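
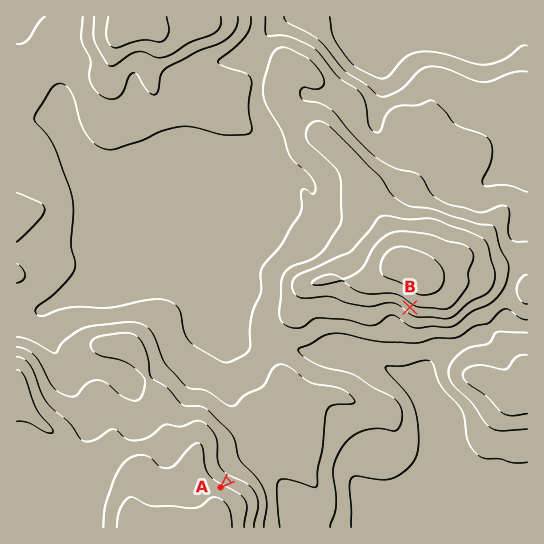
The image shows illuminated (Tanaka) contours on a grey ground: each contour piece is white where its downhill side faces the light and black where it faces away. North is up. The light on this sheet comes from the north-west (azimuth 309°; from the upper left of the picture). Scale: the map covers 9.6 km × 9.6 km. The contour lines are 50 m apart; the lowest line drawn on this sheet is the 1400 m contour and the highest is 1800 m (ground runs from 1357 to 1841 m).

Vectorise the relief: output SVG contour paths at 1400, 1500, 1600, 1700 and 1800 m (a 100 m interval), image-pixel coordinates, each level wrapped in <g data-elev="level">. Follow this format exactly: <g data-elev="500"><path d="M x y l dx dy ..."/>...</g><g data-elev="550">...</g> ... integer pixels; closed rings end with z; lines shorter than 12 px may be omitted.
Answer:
<g data-elev="1400"><path d="M527 46l-6 1-11 9-8 4-17 5-11-2-36-10-12-2-9 1-12 6-17 19-7 2-22-10-10-9-15-22-4-21"/></g><g data-elev="1500"><path d="M351 527l-2-41 3-8 5-2 26 4 11-2 16-12 5-7 3-8 0-22-4-22-8-14-19-22-2-4 2-1 16 0 22-6 6 2 10 24 21 25 3 8 2 20 8 14 10 5 14 1 15 4 13-1"/><path d="M527 192l-18-7-22 1-4-1 0-6 6-13 3-9 0-10-2-6-8-7-26-9-11-14-12-10-4 0-11 4-16 0-8 3-8 7-6 16-3 2-4-2-4-6-4-22-6-12-21-14-19-24-8-7-22-10-22-1-2-4 0-14"/></g><g data-elev="1600"><path d="M280 527l-3-34 1-11 3-3 5 0 27 8 4-1 1-16 4-21 4-36 3-5 4-3 21-2 0-4-8-8-9-4-26-4-22-16-10-3-6 5-11 18-17 8-10 10-6 1-22-15-16-2-6-4-20-22-14-32-6-6-10-3-38 3-14 3-19 13-9 12-25-13-13-3"/><path d="M527 355l-5 0-5 2-11 12-21-4-10 0-9 4-3 6 3 7 20 14 17 17 10 3 14-2"/><path d="M290 327l12 0 11-8 6-1 27 2 19 5 8 0 5-1 9-7 4-2 6 2 12 9 6 2 18-2 14 1 7-1 17-14 22-10 7-8 5-9 3-11 0-9-8-18-5-18-4-4-14-1-43-15-23-2-8-4-12-9-11-17-49-49-9-6-9 0-6 7-1 9 4 6 24 22 5 8 2 11 1 34-3 8-18 26-11 7-20 7-7 8-2 8-2 32 4 8z"/><path d="M17 283l5-2 3-6-2-6-6-6"/><path d="M527 275l-2 0-5 4-3 11 4 11 6 3"/><path d="M17 242l21-21 7-11-1-4-3-3-24-10"/><path d="M83 17l-2 21 10 23-2 14 1 7 4 7 5 5 6 4 6 1 6-1 4-3 8-18 5-4 4 2 10 16 3 3 4 0 3-3 2-14 4-7 33-18 21-8 8-4 10-11 2-12"/></g><g data-elev="1700"><path d="M254 527l4-21-2-12-9-10-18-9-8-6-3-8-2-23-4-8-7-7-7-2-17 6-16-2-16 12-12 3-10-1-10-9-6-1-17 11-11 1-4-3-9-15-24-22-5-10-8-20-4-8-6-4-6-2"/><path d="M438 309l8 0 5-2 15-18 3-7-1-11 5-10 0-6-2-5-6-5-18-4-18-7-26-3-13 2-13 11-13 22-9 8-12 5-9-4-8 0-11 4-3 4 2 2 5 0 23-4 11 8 8 3 9 2 24 0 7 2 16 11z"/><path d="M108 17l-1 21 3 7 5 3 26-8 18 2 4-1 4-4 2-6-2-14"/></g><g data-elev="1800"><path d="M232 527l-1-12-2-7-4-6-7-4-7 0-10 8-10 2-20-2-20 0-20-9-5 3-5 8-3 7-1 12"/></g>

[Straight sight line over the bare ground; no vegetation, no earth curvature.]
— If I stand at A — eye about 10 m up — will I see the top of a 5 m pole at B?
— Yes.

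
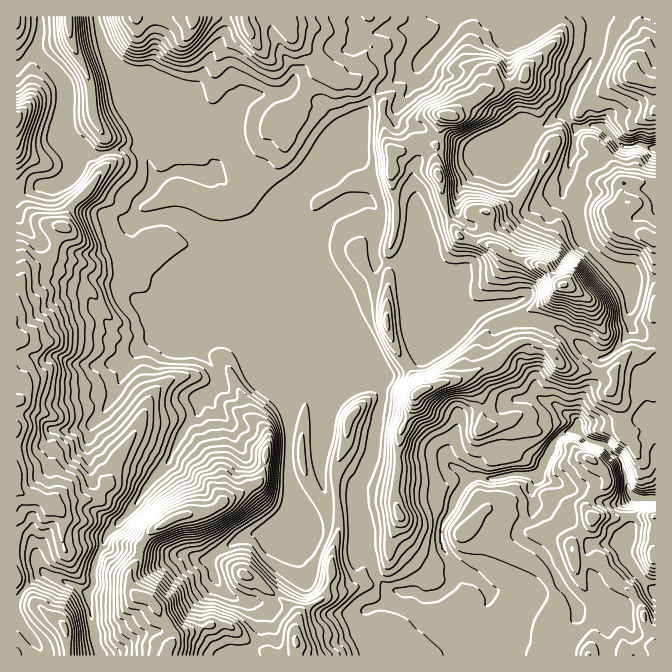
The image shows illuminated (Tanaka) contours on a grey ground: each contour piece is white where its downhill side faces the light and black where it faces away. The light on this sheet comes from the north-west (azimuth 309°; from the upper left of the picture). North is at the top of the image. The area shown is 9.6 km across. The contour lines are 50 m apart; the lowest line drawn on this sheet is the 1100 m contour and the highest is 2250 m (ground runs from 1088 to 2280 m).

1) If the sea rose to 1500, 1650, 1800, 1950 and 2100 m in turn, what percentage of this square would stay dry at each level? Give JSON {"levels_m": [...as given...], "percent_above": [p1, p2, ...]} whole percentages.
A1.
{"levels_m": [1500, 1650, 1800, 1950, 2100], "percent_above": [65, 34, 18, 9, 4]}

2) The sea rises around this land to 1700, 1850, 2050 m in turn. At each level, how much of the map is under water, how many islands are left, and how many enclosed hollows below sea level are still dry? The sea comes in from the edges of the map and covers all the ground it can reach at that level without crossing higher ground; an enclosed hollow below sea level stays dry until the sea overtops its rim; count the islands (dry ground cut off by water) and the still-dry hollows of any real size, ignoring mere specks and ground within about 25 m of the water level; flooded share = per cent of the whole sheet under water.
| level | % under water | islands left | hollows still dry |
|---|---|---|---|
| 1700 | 72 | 3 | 0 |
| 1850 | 85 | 3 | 0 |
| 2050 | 95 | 1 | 0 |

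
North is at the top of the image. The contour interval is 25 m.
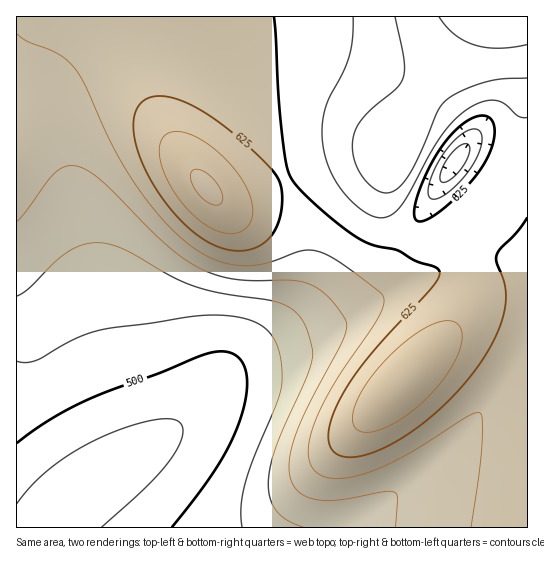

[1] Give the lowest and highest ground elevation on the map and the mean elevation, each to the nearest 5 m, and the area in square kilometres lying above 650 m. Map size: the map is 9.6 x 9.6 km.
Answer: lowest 460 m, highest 720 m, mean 590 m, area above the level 13.9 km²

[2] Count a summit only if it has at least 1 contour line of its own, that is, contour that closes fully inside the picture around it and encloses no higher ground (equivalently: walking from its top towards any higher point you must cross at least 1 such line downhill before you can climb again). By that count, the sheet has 2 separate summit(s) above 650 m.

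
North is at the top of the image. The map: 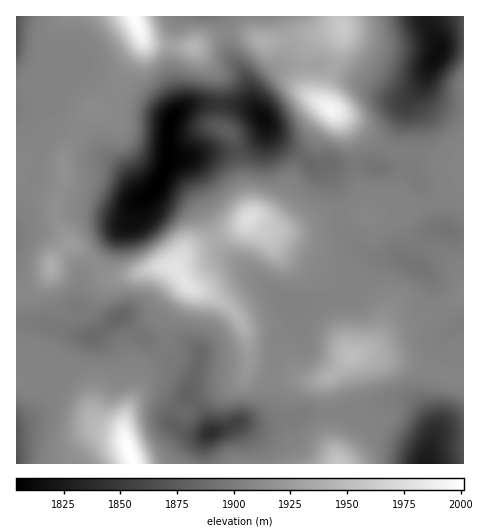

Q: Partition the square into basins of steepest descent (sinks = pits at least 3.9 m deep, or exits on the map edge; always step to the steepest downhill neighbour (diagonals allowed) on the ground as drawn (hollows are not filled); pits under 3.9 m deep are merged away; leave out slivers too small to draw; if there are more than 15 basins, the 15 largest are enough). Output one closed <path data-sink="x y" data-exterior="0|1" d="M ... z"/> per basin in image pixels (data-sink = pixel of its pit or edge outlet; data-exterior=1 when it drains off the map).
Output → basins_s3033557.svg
<path data-sink="158 183" data-exterior="0" d="M143 38l-5 12-15 20-10 26-9 9-12 4-6 7-21 37-1 30-10 20 2 14 7 15 8 13 39 31 16 0 32-9 14-1 6 4 5 10 6 7 17 5 18 11 14 13 7 13 4 22-1 20 8 5 15 5 16-3 26 3 19-6 19-19-8-22-5-37-5-9-11-8-36-21-11-13-6-10-20-16 2-7-9-28-5-38-5-11-13-11-1-5 1-39-3-8-21-25-43-4z"/><path data-sink="210 433" data-exterior="0" d="M187 284l-20 34 0 26-12 14-15 13-4 20-10 22-3 19 10 30 1 2 205 0-10-27 1-37-2-22-19 3-22-3-16 3-21-8-2-2 1-20-2-14-9-21-8-8-13-10z"/><path data-sink="120 316" data-exterior="0" d="M70 244l-17 14-3 15-10 11-12 8-12 5 0 84 10 1 22-2 19 7 19 17 11 18 25 10 2 4 0-18 13-30 3-17 24-22 3-5 0-26 17-27 2-7-8-14-6-4-14 1-32 9-16 0z"/><path data-sink="438 53" data-exterior="0" d="M463 16l-122 0 2 17-6 26-12 29 0 16 63 45 25 3 21 9 29 4z"/><path data-sink="419 269" data-exterior="0" d="M393 212l-8 0-15 5-22-4-21 1-13 4-20 10-10 3-15-3-20-10 20 18 6 10 11 13 22 11 25 18 5 9 7 46 6 13 23-10 18-18 35-10 37-20-1-25-25-23-24-9-8-9-7-16z"/><path data-sink="17 17" data-exterior="1" d="M133 16l-117 1 0 147 5 1 0 10 2 5 8 6 18 8 6 9 9-20 0-26 6-13 16-28 6-7 12-4 9-9 10-26 19-27 0-5z"/><path data-sink="264 119" data-exterior="0" d="M341 29l-69 13-9 0-10-6-11-4-15 0-14 4-18 11 21 26 3 8-1 39 1 5 13 11 2 4 8 45 9 32 15-1 11-9 9-12 11-27 15-20 19-32 1-6-14-9-9-11-3-33 4-10 6-8z"/><path data-sink="426 463" data-exterior="1" d="M368 354l-17 2-23 22 2 22-1 37 9 25 2 2 123 0 1-83-29-8-14-7-39-6z"/><path data-sink="17 462" data-exterior="1" d="M48 380l-32 2 1 82 117-1-12-31-25-10-11-18-11-11-18-11z"/><path data-sink="206 17" data-exterior="1" d="M340 16l-206 1 7 18 5 7 13 3 35 3 19-12 14-4 15 0 11 4 10 6 9 0 70-13z"/><path data-sink="463 325" data-exterior="1" d="M463 298l-36 20-35 10-18 18-16 8 10 0 14 6 30 4 30 11 21 5z"/><path data-sink="17 234" data-exterior="1" d="M20 164l-4 1 1 131 7-1 16-11 10-11 3-15 17-14-13-23-3-21-5-6-18-8-8-6z"/><path data-sink="447 230" data-exterior="0" d="M463 188l-43 19-34 4 10 2 10 19 8 9 27 12 22 22z"/>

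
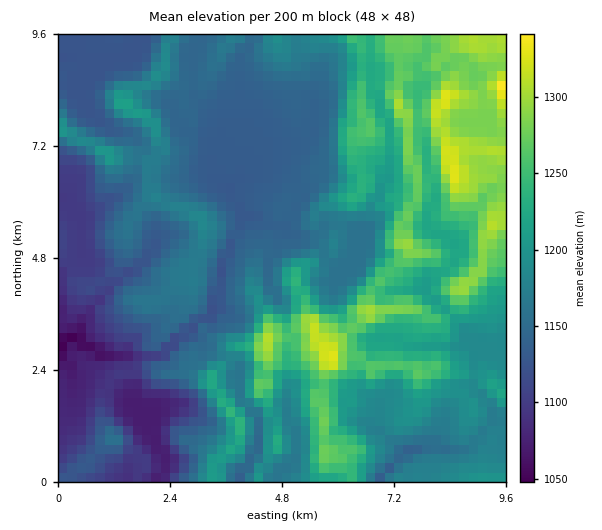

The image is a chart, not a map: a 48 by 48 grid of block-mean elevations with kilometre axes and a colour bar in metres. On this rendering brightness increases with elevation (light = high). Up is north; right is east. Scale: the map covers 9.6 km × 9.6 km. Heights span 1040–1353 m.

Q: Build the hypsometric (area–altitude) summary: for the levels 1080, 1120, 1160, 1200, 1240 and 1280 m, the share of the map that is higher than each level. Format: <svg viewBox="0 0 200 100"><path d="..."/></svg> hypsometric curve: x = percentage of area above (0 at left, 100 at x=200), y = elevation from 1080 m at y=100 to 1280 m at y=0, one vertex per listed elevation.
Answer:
<svg viewBox="0 0 200 100"><path d="M194 100l-19-20-62-20-44-20-28-20-24-20"/></svg>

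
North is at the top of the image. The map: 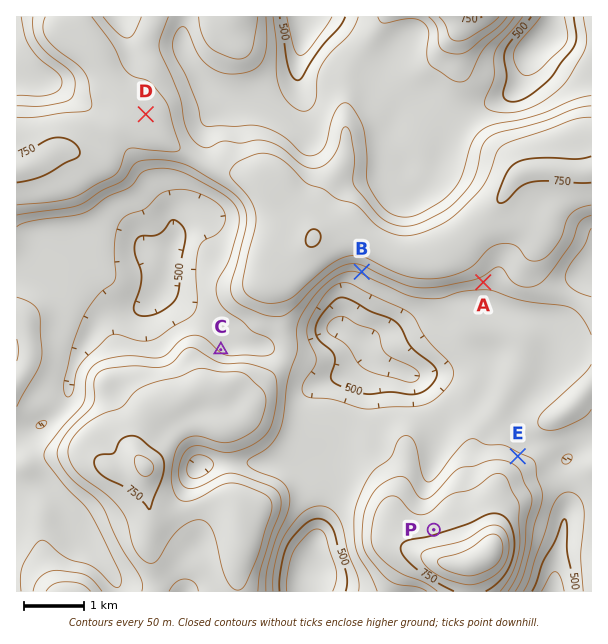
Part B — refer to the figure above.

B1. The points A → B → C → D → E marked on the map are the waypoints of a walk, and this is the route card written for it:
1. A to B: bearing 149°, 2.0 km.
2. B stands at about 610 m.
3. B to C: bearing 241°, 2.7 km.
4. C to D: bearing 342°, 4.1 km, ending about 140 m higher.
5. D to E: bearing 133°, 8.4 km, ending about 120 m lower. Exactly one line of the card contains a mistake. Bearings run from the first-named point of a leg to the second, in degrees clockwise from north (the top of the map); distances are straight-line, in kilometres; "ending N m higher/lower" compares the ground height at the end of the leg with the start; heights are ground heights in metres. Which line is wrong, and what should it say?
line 1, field bearing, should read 275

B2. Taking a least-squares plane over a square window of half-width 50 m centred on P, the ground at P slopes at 6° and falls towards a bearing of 337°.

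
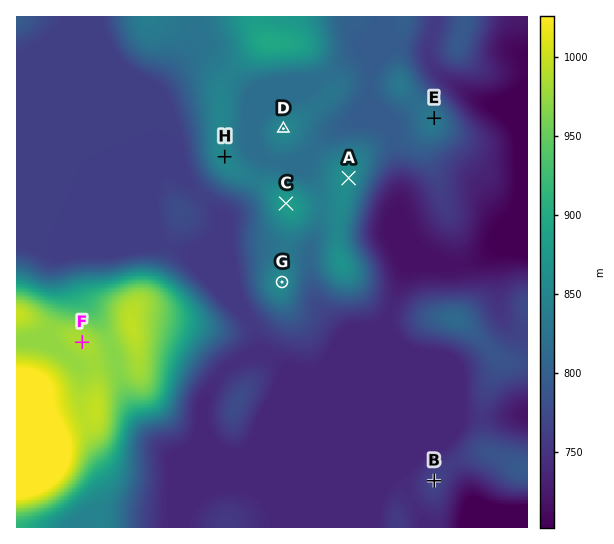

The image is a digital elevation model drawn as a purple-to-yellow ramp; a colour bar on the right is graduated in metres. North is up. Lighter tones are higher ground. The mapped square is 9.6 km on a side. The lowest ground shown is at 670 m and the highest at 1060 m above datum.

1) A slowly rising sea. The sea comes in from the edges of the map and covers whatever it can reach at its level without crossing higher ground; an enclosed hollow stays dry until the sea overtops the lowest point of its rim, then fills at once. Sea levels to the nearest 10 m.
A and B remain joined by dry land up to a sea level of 740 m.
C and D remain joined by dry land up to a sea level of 820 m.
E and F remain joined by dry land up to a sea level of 760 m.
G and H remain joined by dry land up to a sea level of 830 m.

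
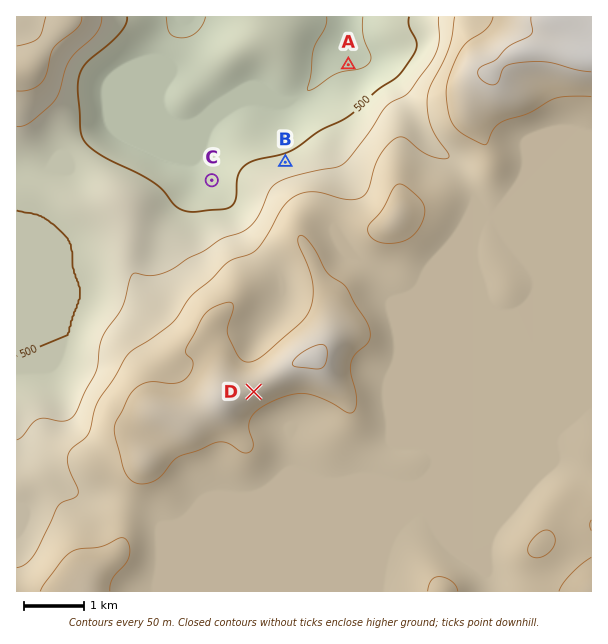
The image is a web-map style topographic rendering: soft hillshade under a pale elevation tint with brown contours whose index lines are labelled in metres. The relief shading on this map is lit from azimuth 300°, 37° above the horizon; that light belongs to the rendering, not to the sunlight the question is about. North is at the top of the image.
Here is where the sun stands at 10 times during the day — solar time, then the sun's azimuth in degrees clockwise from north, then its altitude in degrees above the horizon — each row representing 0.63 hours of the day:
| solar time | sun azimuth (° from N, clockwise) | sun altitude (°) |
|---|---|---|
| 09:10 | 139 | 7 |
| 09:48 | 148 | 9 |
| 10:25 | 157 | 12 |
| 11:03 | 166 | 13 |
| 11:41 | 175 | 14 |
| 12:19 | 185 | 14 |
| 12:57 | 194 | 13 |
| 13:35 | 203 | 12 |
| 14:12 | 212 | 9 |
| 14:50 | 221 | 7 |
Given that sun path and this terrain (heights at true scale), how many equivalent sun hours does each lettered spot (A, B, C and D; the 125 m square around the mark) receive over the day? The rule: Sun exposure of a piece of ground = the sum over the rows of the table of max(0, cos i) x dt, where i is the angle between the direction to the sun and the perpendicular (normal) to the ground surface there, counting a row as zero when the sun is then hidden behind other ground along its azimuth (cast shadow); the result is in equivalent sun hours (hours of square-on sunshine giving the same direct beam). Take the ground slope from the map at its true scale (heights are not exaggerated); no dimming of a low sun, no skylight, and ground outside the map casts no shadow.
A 1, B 0.6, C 1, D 1.4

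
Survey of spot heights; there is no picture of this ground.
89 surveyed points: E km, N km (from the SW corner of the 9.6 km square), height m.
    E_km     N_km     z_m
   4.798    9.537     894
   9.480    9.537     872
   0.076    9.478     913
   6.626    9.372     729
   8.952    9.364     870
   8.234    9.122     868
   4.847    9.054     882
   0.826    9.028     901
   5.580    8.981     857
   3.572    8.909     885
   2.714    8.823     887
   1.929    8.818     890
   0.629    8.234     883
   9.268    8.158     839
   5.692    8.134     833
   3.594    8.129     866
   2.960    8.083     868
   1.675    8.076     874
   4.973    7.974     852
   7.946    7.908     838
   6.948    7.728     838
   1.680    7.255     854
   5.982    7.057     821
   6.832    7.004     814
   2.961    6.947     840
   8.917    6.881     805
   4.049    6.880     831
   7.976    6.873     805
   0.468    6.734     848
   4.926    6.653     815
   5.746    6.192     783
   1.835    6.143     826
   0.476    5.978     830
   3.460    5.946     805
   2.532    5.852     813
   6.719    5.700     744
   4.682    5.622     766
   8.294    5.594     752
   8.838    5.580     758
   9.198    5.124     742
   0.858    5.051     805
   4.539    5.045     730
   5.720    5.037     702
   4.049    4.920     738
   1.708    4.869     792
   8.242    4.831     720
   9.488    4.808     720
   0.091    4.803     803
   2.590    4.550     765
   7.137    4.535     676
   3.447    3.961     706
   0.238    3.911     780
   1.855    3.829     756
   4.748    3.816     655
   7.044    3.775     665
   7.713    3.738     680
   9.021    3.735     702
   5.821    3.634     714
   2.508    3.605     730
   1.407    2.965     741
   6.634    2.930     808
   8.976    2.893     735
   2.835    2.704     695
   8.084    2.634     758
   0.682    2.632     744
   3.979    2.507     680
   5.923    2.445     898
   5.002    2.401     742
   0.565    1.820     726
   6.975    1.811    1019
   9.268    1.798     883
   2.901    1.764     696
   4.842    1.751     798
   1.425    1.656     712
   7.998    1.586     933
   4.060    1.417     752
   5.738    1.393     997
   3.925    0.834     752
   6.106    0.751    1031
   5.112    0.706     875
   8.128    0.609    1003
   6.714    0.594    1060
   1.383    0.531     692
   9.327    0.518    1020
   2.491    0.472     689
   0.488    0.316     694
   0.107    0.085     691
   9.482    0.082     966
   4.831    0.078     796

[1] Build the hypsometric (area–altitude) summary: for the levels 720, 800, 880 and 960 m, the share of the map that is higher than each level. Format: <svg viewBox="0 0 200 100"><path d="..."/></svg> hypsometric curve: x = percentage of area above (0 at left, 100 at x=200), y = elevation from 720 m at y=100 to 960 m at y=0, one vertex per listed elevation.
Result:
<svg viewBox="0 0 200 100"><path d="M152 100l-52-33-67-34-19-33"/></svg>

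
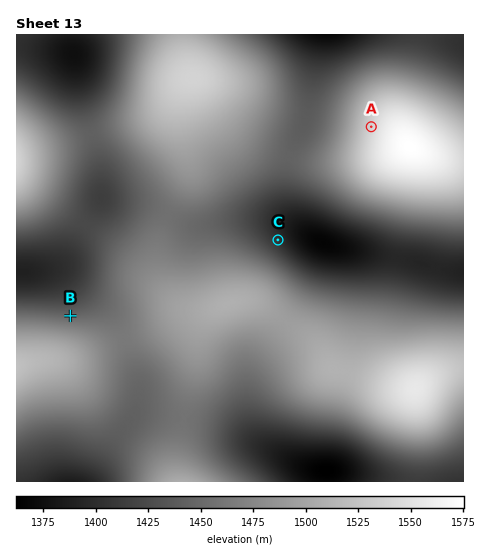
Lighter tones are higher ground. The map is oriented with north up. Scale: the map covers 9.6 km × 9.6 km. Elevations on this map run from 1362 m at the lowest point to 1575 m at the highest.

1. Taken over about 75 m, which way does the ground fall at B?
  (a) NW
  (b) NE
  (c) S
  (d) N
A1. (d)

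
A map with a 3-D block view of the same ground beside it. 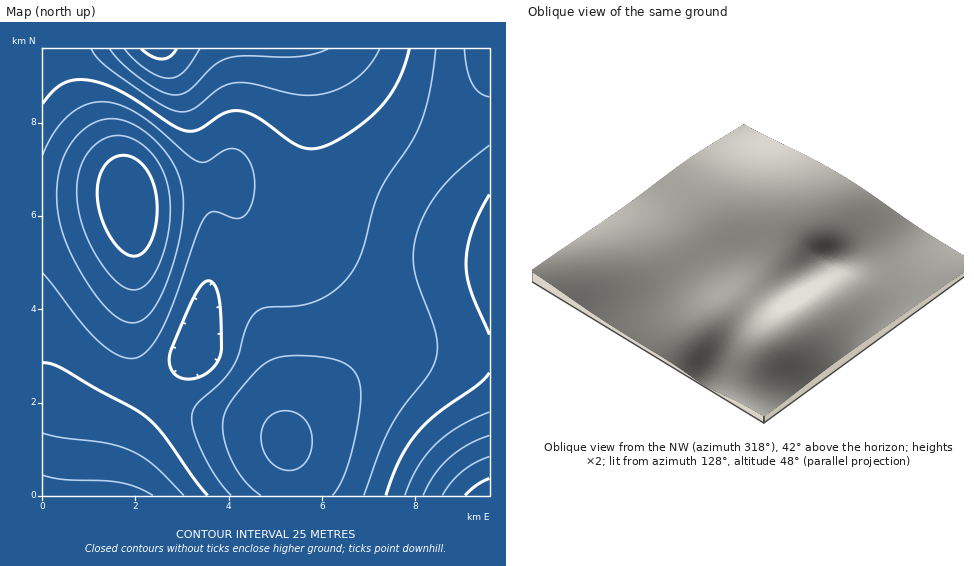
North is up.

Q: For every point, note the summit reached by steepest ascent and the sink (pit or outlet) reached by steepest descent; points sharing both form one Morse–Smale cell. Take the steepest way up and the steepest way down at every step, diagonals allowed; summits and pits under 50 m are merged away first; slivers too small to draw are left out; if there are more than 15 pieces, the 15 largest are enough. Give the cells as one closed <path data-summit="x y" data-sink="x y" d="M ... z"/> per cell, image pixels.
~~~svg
<path data-summit="285 442" data-sink="489 495" d="M489 80l-29 44-47 60-14 26-11 37-10 71-12 29-12 18-53 53-14 19-1 7 8 29 2 23 194-1z"/><path data-summit="130 200" data-sink="43 495" d="M230 180l-16 4-62 10-21 6-18-2-71 8 1 290 71-1 7-40 12-27 25-34 39-43 10-56 4-12 12-9 29-7z"/><path data-summit="130 200" data-sink="158 49" d="M305 48l-262 0-1 157 13 1 58-8 18 2 21-6 62-10 16-4 22 86 12-2 21-10 9-8 5-11 9-59 2-31 0-65z"/><path data-summit="285 442" data-sink="158 49" d="M489 48l-183 1 4 31 0 65-3 41-7 45-6 15-9 8-14 8-18 5 6 27 22 74 5 72 15-22 53-53 12-18 12-29 10-71 11-37 14-26 47-60 28-40 2-5z"/><path data-summit="285 442" data-sink="43 495" d="M253 266l-30 8-12 9-4 12-10 56-39 43-25 34-12 27-6 41 180-1-1-22-9-38 0-39-4-28z"/>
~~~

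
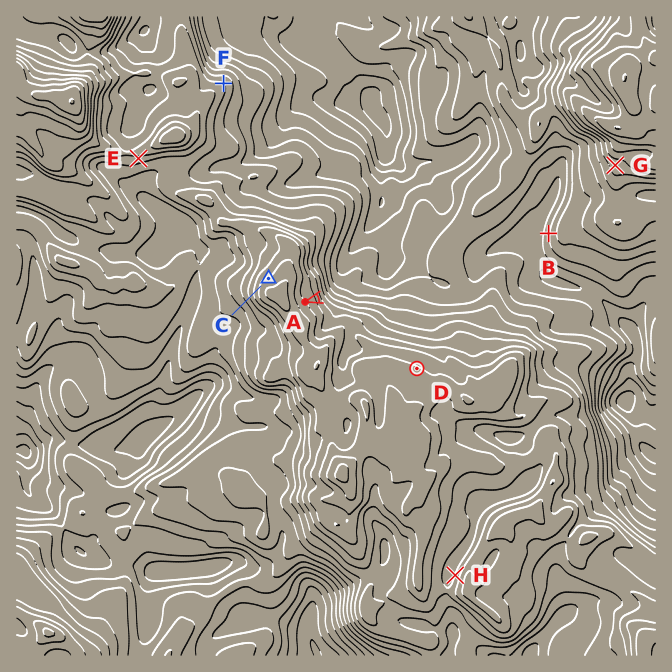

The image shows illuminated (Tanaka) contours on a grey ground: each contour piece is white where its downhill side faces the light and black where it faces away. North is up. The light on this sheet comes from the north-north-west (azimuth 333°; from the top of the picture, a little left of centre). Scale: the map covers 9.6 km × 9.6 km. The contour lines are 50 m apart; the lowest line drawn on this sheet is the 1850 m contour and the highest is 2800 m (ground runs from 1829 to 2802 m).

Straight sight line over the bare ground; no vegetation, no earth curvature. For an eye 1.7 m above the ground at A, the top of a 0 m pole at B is in view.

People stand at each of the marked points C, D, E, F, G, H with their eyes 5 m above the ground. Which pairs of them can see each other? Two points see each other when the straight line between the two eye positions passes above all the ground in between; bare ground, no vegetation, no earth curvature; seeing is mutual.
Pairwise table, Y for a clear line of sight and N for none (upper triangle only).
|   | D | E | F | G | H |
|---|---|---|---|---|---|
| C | N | Y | Y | N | N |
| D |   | N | Y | Y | N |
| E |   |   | N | Y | N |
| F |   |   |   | Y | N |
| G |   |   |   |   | N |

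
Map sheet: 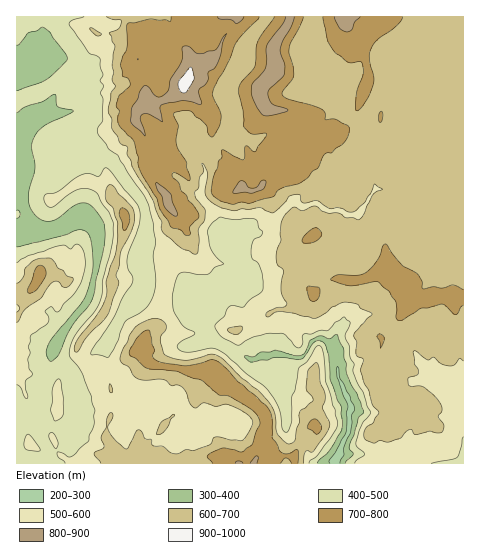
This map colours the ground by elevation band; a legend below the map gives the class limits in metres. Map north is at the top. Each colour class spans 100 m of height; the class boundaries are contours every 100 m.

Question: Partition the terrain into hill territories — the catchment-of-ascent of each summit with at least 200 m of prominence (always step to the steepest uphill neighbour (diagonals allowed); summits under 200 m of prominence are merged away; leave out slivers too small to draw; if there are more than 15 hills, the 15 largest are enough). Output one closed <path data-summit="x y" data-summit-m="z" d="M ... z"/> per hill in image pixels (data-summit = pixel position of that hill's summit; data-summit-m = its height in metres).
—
<path data-summit="185 82" data-summit-m="934" d="M463 16l-446 0-1 220 4 0 11-4 25-2 22-13-1-6-19-25-1-6 26-36 7 4 9 8 13 5 31 43 3 9 0 16-4 16 2 42 35 7 18-3 17 7 0 8-11 13 0 6 13 17 22 14 12 3 22-5 28 4 6-5 5-11 8-4 7 2 8 9 4 28 13 28-3 28-12 27 0 4 127 0z"/><path data-summit="253 463" data-summit-m="806" d="M147 287l-5 0-12 19-10 12-13 28-13 6-14 15-10 7 2 3 1 16 6 23 0 11-8 15-4 14-7 8 276-1 7-21 5-9 3-28-13-28-2-26-10-11-7-2-7 4-6 11-6 5-28-4-22 5-12-3-22-14-13-17 0-6 11-13 0-8-17-7-18 3z"/><path data-summit="125 217" data-summit-m="747" d="M83 144l-26 36 1 6 19 25 1 6 10 2 6 6 5 13-3 31-6 29-26 32-11 20 0 3 13 11 4 9 10-6 14-15 13-6 11-25 20-27 6-13-2-36 4-16 0-16-3-9-31-43-13-5z"/><path data-summit="40 274" data-summit-m="742" d="M85 218l-11 1-18 11-25 2-15 5 1 176 21 0 1-2 4-22 13-45 8-14 26-32 6-29 3-31-4-11z"/>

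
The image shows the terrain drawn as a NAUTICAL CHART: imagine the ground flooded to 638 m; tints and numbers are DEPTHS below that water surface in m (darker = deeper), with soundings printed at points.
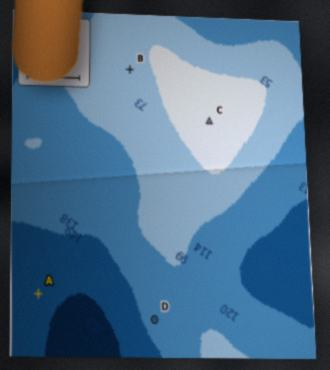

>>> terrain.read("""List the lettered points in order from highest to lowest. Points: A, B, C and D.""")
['C', 'B', 'D', 'A']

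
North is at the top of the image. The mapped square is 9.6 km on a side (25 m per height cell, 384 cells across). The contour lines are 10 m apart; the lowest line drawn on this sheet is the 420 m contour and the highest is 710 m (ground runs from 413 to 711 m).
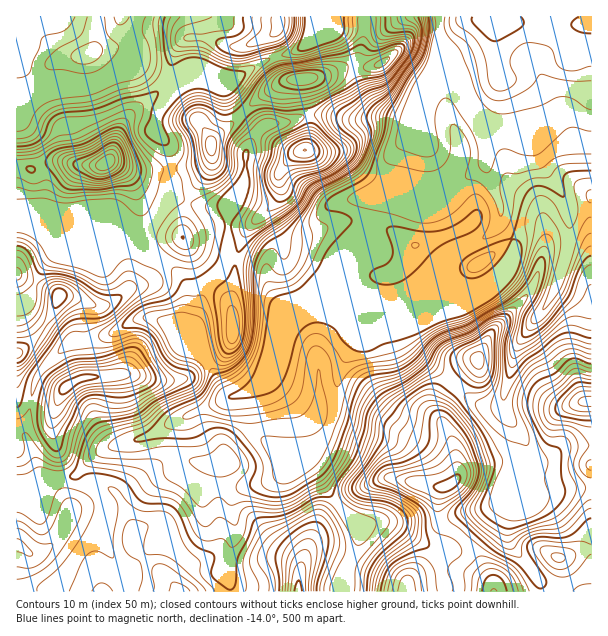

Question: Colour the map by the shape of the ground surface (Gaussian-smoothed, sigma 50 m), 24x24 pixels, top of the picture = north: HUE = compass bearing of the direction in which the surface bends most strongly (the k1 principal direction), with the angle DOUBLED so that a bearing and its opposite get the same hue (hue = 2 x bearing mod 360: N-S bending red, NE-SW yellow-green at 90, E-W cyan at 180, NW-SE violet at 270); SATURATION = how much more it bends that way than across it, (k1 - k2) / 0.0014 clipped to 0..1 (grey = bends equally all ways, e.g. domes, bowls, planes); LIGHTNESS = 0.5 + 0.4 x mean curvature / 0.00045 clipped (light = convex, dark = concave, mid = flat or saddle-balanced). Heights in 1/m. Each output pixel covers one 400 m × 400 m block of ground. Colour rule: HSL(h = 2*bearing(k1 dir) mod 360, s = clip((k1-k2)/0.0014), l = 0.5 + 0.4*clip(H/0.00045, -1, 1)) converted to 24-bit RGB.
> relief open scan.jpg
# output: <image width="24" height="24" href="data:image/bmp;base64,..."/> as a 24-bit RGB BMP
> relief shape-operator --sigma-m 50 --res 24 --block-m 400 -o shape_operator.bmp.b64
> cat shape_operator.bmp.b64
<image width="24" height="24" href="data:image/bmp;base64,Qk32BgAAAAAAADYAAAAoAAAAGAAAABgAAAABABgAAAAAAMAGAAATCwAAEwsAAAAAAAAAAAAAiYNZWnlicX6AkZeEalx3j41xh7aPomRrXElxhF1mRk5f5uyukkxNN0pgPV2Ev8Kw0b+yXE55XG+BnsGdq7G/YCxqkolLX4dilaK2k3asV3pziXxymmF4W6N2k3xhdnqfZ1qZZmSjfIGopsSQyZOeRmqGNHJ7dKV6wn5/iVFwZYVndsR9gTlxpUjAydfie2SudH2isWONZ5eZYm95g6uGi3Gbja2KVFpzknp0RV92gLCok4muyKmmblycQ11iR2A8ekM9vLKCjcmqY4iTOEhvf72bjFRzrXWEf2NZYoiGuJigZ2CBb6ZybIaTq5uXYkx0gpRyY7ikXZSLVlx/1bKueBhThWE3OTclSmcvydZmYYMjKUcrbmdbTGFBaG9Rpqh4bn9hYoRIeotQh5CyjY2qcn1ke2hWe15lkItjaYRKSWI/MVQ0fmtBmmfN7db1zc301+X0oZ7R79zkOHaYU2lybml/iG2HoZFOg2OgxKN9PK1oPWhBhWljn3mZhXifgIKopJevm6u2bVaIen97PmJYS2tTZIFVubFtf2NTiWJm1tuwekurZlqWalt/VX11psGXbT1+09qjk2tlXEQ9SFYnO20tX39ge2uDn7ukmVmLk2GVeXOXYIh8QVxtiXdqraZzgmZtj55tu9msaUKCcFuBgj1lk5FUd5FGMFyO6c++gHxOiUuGsZOWb5dWLEIgMm4hS25AiF1linOWlnGRpoyGLUBggaSetZiyjoCnuNvAqFhQZjc5VDNqgo2ry6jWsJ/OHJB2yp/d8q3tZHrQi6rEpKnVnZfgst7gH0IxPHU6W3BmgWtzrauEOFBydq2QZamrvI69wHVidic/tdBzEz9el7CfYn+Upc65jNZpCTYei79jkmnG3rrdk76pRVqIxzWB6mKfKbJQPmFrZmZ+uLudTXmEVpRaUmZGPVZe1nGUsJbH7u/cBh80q4ycZm+Se7Np4ZfEOKp1OFMnN2AeV5k8x5WSWi9XWUNsz6Cb8fXWHDJVXYCGrbCQgG+AZm9daXxdKGJRbc60rqHf/c7ZG11zIFhdu6CPiX1cP1Rj76iuRFyH1ZnLLYEgPTgUYmk/Q1Fph75+8urNGBpIYnxrh4xmgmluf319fn98cXxqL1whESkKbdgg/8ziCCslm6tCoHVrMYeC2vDrsr3lYUuu4KLTlYnMeYuxWoCRcLKD482YPx9VYolXY3xtfnZ4hnN1kY9wZn5pf39/gHNoGUcYYoQc+9DVCCUryJ6JlMqzMXImbT0qZUtIjp5sjGpzh0RbgKFoS39w2rd4LClktq2jW3yDbn2Df4mOjXqTqHp7YXtve2K30o7IFz8+8NGrGDVvtcd+ul1fd1dyf39/f39/eoJwe1yBtJO/oMO/TVN74ZJ9GUEue6Jrh3CVZHt6c3pxb3iCkpyxm3ivS4xSUZlBoUm6W8FHuletR7JbfXNjf3x3fX51f399gGlsX4twZahoonBqaFWFsm7O9L3cKY0dKGpZjH+je4adfZ+efntje2ljpICefa2nR0Rwm6mInYtpkppTg3dbhUhajGY2VFscS344YZpxWm55sl5JPXEwMk1e13Nj8t7ZDSgLGjQQVWxDeHhffnlzc31waIVwpml6WGyKk6yQjVOHhKmBmZfMaz+wyLvr6djzkeXiVXS0WE2RwGWX1OnGCRxC3q654Fd44arUYdHVF5BcWHyTf4mZi3SZlqVxTlN2eJl6bYVnfW2dhKCXckWEXs6xRaii05a457u9TjJkSytJuq9f8ebFDhglQ6il5Nrx3ODv1MXu2JvkG0NJeXNrZ2Fst7qWUVJ8io1ybHVqeYVofH5mQVtXq7yFWpaqPYdE42lUPjpiWjO82fHgxGzV2l/MDygLITYIz7QZRTkju4Q7MC53YGx4cXiMmax0fWBygIJvd4B1dYN1gH13b4qHToFDbHVEXn5OqYSIwnO4JXBZtc9yVxxV52jN2Z3gq3qCsqlQeoJHempAXqciJVRXb5F1h19zmGF0gpR1bIJzeHpwf39vi2eBj3Jxg3ZfV3xPXHJLclBLp4dneXlWbEw1Bi0KcNPn2dP45dT3u5Xg0Yvq+OfTBS4mXXp6bVx4kaCJjqOYgGyRknGKeZCMZnl9foKem4+0no6ybmyOQUBl1Y6ITjGdmKfe1rjvMpgACjMARlkTx0ehXtGz/8z48cz/CB4vdldsj5p2ioVvcGdwdot7jn6Id4uNbn1xemlrqKt4ZV17VU2PmL2UjXiuWoZeg1Vb0qS8s9nnMkRoKlFL3tiMGEge/8eeBAAzpZWxkKqoiYieeYGcfoKViYST"/>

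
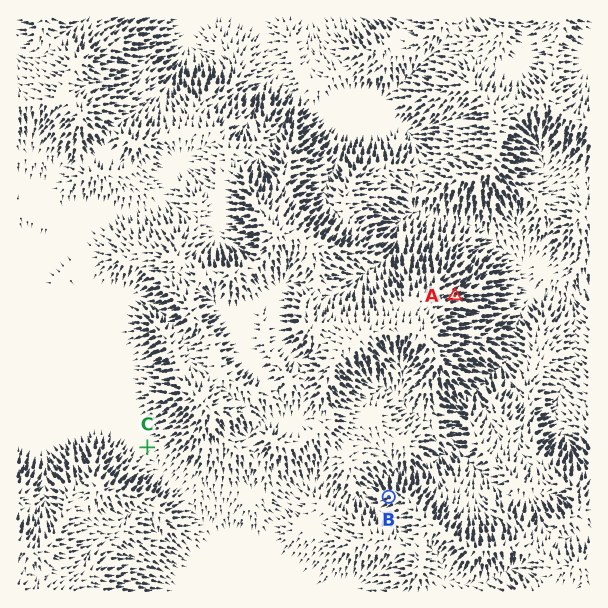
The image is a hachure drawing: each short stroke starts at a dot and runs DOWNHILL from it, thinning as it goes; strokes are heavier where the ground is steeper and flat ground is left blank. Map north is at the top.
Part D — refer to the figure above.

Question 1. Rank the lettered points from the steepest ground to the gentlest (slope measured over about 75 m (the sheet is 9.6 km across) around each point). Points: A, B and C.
A B C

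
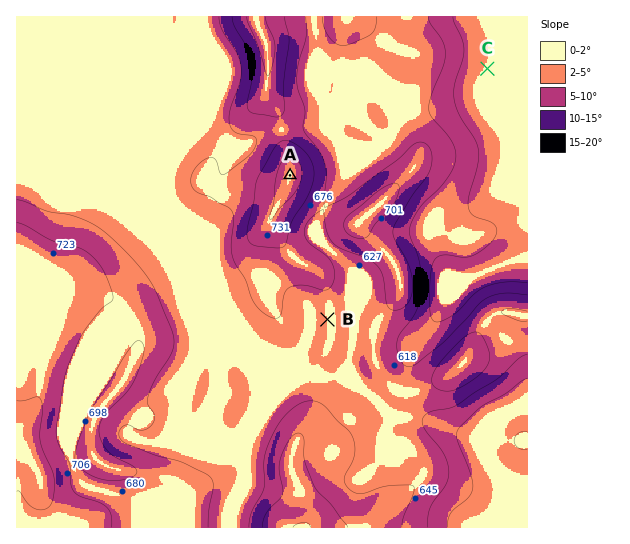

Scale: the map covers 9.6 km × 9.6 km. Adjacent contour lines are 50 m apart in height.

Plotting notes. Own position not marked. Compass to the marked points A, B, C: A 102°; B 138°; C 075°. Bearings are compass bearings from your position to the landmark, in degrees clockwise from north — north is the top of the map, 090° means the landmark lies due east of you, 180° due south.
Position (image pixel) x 177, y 152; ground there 630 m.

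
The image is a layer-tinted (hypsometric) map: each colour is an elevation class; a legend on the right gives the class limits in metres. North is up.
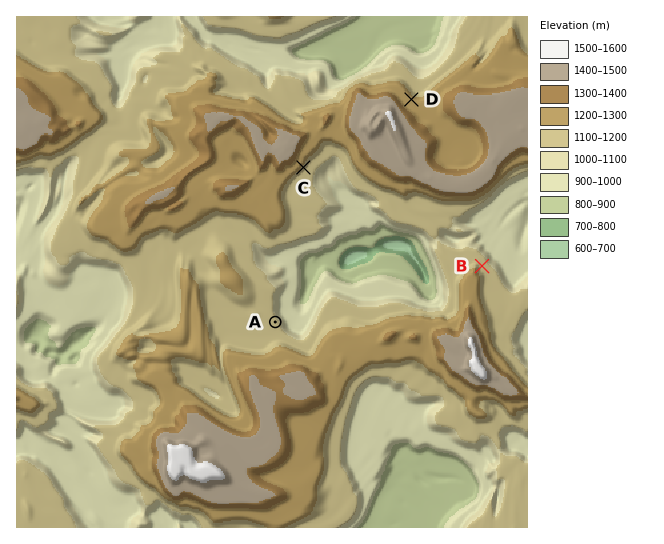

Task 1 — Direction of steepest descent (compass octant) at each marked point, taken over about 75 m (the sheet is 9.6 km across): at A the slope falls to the NE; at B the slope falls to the NE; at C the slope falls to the SE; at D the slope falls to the NE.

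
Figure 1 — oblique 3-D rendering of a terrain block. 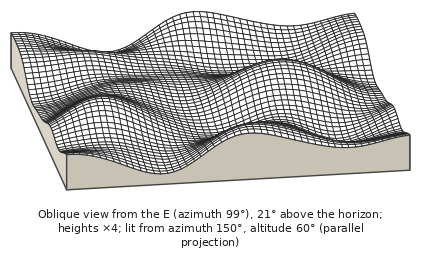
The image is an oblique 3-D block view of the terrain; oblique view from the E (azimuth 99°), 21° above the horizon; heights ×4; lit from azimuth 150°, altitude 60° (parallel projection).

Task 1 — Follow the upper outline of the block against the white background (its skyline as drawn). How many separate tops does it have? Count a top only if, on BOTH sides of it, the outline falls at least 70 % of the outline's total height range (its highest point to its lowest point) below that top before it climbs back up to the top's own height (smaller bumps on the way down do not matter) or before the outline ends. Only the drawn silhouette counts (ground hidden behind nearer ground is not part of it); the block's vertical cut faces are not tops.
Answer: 0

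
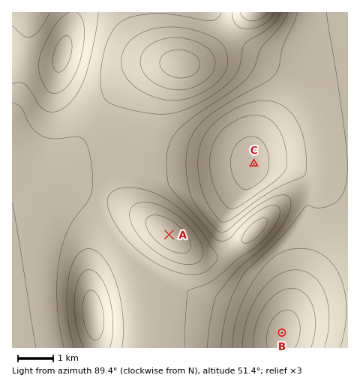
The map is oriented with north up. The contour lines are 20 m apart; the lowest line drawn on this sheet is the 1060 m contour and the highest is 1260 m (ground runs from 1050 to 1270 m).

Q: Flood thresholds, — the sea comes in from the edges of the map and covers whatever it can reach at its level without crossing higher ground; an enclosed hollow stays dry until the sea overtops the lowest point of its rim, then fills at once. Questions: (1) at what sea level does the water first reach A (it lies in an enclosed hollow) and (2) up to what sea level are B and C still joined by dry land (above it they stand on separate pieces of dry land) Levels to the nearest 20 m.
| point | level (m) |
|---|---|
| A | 1120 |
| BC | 1180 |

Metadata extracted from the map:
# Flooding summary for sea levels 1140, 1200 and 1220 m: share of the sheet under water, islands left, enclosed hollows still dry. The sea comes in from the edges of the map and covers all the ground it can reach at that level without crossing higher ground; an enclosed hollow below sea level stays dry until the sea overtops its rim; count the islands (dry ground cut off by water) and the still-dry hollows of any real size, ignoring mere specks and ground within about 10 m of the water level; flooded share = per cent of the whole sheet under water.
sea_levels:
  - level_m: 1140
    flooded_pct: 51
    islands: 0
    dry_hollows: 0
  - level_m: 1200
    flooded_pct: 87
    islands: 1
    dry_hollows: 0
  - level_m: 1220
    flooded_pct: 94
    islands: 0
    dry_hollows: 0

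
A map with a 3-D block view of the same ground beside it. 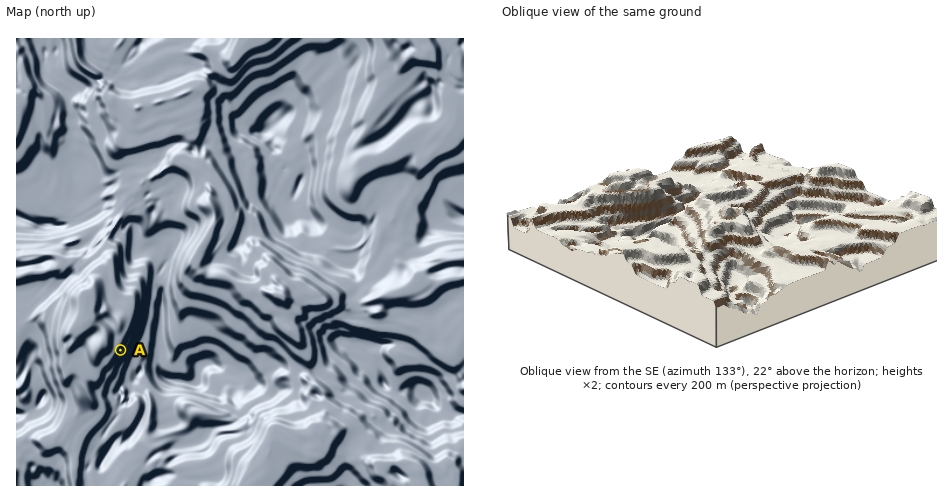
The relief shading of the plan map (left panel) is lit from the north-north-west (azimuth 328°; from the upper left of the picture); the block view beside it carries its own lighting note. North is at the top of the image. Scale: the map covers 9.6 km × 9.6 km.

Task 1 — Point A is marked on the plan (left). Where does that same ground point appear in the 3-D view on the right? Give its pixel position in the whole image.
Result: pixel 626 200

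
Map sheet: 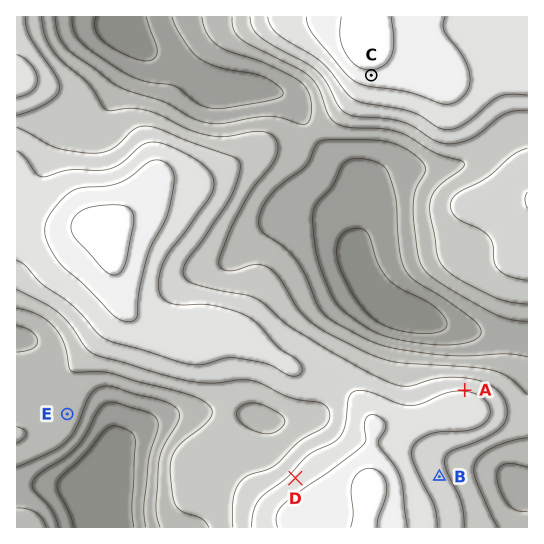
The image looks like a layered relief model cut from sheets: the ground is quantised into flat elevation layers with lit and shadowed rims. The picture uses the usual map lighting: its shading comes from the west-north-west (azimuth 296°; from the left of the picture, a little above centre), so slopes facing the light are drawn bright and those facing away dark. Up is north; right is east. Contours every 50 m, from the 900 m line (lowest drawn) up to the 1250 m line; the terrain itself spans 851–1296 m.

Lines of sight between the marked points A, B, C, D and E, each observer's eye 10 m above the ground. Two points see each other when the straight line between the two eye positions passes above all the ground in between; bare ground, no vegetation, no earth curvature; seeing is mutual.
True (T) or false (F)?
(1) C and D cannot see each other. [F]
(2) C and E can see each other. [F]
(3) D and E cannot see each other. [F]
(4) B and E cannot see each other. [T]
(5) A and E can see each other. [F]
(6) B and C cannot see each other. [T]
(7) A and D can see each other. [F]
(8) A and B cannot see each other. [T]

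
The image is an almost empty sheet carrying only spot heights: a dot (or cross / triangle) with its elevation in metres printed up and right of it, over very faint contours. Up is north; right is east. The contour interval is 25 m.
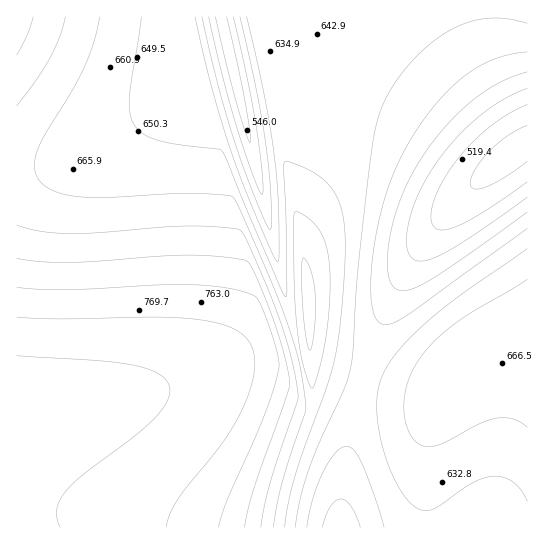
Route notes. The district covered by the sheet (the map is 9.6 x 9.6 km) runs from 490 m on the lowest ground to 810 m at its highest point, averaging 670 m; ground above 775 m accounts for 15.1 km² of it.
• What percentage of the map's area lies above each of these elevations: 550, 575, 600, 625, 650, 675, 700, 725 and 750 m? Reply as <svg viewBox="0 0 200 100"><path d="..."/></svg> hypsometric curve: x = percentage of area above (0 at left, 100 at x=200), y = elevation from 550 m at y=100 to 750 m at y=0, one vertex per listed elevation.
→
<svg viewBox="0 0 200 100"><path d="M190 100l-7-12-12-13-23-13-40-12-31-12-15-13-10-13-8-12"/></svg>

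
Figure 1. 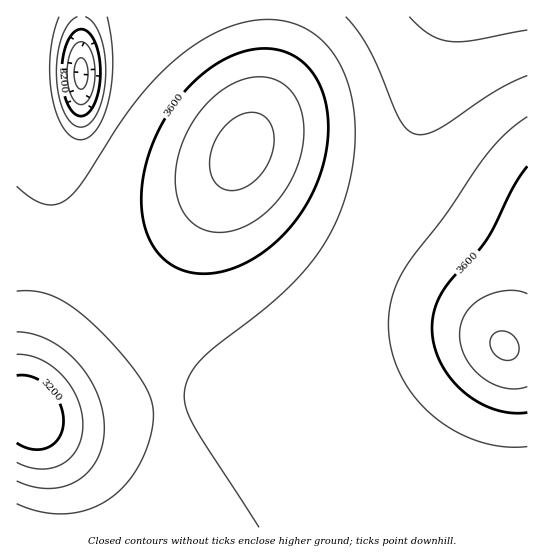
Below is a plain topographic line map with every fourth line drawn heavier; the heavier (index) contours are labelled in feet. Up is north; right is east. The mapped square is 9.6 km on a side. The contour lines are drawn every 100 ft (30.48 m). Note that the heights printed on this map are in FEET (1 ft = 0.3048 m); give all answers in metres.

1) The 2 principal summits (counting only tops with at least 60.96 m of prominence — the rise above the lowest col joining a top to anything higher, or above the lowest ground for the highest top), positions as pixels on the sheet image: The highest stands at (242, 151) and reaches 1171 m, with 268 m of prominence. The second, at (505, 346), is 1163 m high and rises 106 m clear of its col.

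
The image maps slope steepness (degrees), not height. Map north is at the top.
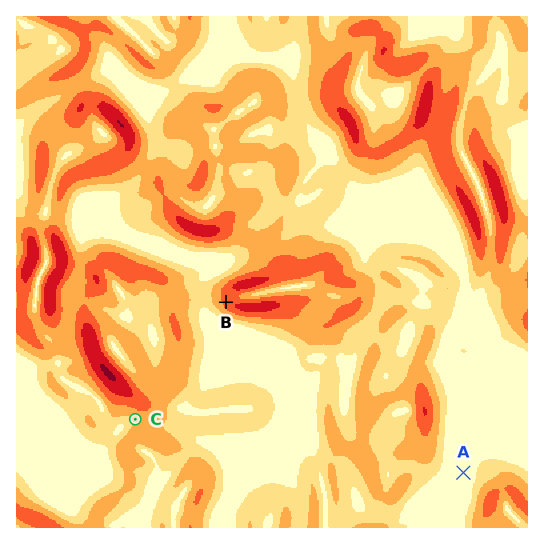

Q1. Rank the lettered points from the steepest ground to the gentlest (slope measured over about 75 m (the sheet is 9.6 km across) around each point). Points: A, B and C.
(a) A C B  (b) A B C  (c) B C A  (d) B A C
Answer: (c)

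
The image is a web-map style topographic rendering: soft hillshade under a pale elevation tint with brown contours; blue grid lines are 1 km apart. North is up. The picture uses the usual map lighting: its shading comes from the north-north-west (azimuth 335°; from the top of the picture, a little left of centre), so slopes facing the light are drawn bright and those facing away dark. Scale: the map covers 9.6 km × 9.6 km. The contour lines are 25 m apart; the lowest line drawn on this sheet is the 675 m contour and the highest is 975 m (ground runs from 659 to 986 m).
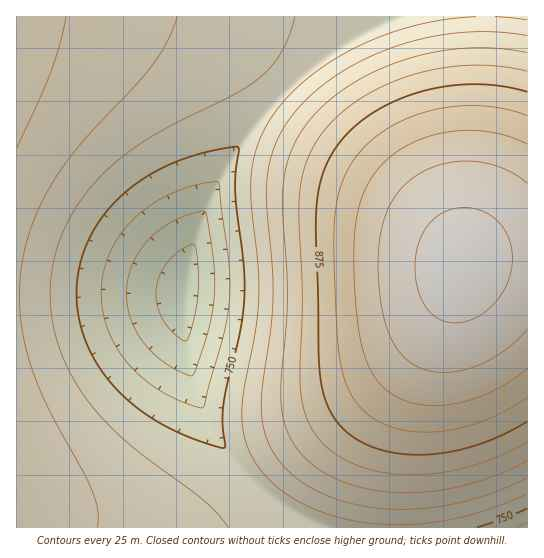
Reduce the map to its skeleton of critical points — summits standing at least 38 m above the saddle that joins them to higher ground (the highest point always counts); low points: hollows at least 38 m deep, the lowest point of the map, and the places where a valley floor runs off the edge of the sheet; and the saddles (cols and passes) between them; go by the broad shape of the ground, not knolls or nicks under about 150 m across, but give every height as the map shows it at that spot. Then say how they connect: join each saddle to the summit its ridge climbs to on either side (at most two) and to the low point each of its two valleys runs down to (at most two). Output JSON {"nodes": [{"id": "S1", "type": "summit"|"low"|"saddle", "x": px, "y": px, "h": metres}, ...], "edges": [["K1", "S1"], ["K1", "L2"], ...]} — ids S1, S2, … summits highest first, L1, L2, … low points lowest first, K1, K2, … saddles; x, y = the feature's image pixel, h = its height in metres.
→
{"nodes": [
{"id": "S1", "type": "summit", "x": 462, "y": 265, "h": 986},
{"id": "S2", "type": "summit", "x": 17, "y": 22, "h": 836},
{"id": "L1", "type": "low", "x": 185, "y": 293, "h": 659},
{"id": "L2", "type": "low", "x": 527, "y": 527, "h": 717},
{"id": "K1", "type": "saddle", "x": 397, "y": 527, "h": 771},
{"id": "K2", "type": "saddle", "x": 294, "y": 81, "h": 769},
{"id": "K3", "type": "saddle", "x": 270, "y": 495, "h": 762}],
"edges": [["K1", "S1"], ["K1", "L1"], ["K1", "L2"], ["K2", "S1"], ["K2", "S2"], ["K2", "L1"], ["K3", "S1"], ["K3", "S2"], ["K3", "L1"]]}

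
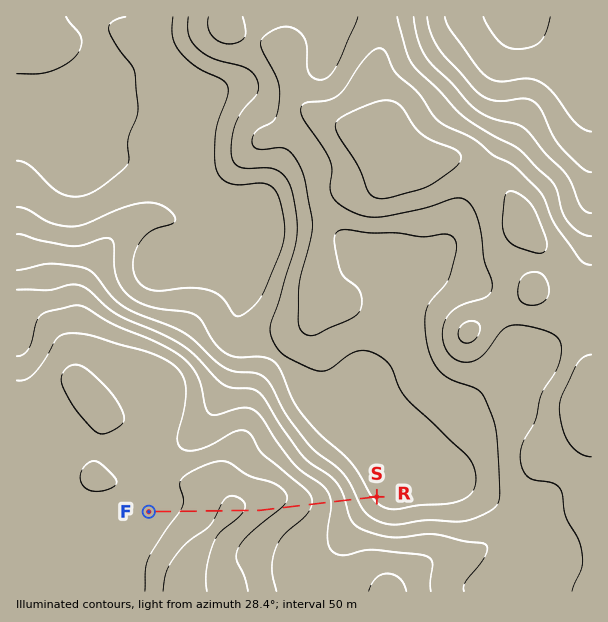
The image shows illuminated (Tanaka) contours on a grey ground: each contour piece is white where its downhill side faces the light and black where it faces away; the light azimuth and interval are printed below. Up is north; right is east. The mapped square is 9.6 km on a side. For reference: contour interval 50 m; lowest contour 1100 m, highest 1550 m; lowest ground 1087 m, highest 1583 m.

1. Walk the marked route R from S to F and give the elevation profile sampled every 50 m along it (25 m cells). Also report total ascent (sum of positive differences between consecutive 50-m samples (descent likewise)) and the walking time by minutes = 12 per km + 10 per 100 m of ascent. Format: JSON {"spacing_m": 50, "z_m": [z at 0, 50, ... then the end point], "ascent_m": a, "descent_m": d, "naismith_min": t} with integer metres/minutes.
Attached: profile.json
{"spacing_m": 50, "z_m": [1246, 1247, 1254, 1262, 1272, 1282, 1294, 1306, 1318, 1330, 1343, 1354, 1366, 1377, 1387, 1397, 1406, 1415, 1423, 1431, 1438, 1445, 1452, 1458, 1463, 1469, 1474, 1478, 1483, 1487, 1492, 1496, 1500, 1504, 1508, 1512, 1516, 1519, 1523, 1527, 1531, 1536, 1540, 1544, 1548, 1552, 1555, 1557, 1558, 1559, 1558, 1556, 1554, 1550, 1546, 1542, 1537, 1533, 1529, 1524, 1520, 1516, 1513, 1509, 1506, 1503, 1500, 1497, 1494, 1491, 1489, 1487, 1485, 1484, 1483, 1482, 1481, 1481], "ascent_m": 312, "descent_m": 78, "naismith_min": 77}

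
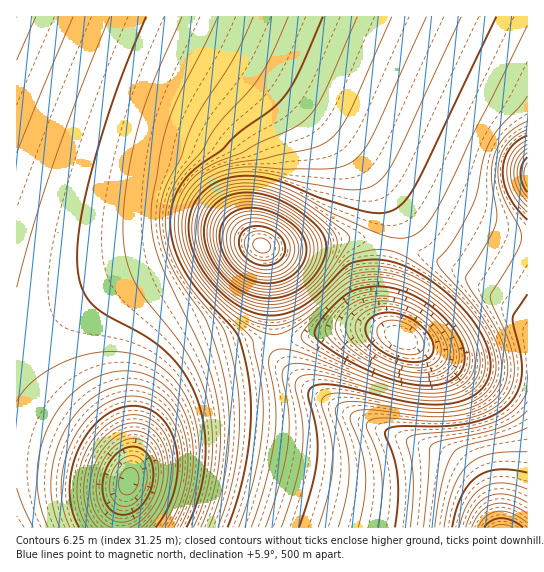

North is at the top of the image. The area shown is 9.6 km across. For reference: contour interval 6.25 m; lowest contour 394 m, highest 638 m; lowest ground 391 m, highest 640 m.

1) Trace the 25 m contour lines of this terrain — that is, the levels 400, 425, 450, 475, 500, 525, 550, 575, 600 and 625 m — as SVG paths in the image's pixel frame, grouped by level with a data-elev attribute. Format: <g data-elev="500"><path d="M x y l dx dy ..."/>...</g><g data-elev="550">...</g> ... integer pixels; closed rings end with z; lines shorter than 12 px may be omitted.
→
<g data-elev="400"><path d="M122 506l-7-3-4-6-2-10 2-10 4-10 6-7 6-4 8 0 7 4 4 7 1 10-1 9-4 9-5 6-7 4z"/></g><g data-elev="425"><path d="M98 527l-9-12-5-16 0-17 4-19 8-16 11-13 14-8 13-3 12 2 11 9 8 13 3 16-1 19-5 17-9 16-12 12"/></g><g data-elev="450"><path d="M60 527l-7-21-2-24 4-25 8-23 13-20 16-16 19-10 19-3 19 3 15 10 13 16 8 20 3 23-2 24-7 24-11 22"/><path d="M36 17l-19 43"/></g><g data-elev="475"><path d="M411 367l-13-2-13-6-11-6-10-8-6-8-3-8 1-7 5-7 6-4 8-3 18-1 18 6 18 13 6 8 5 8 1 8-1 7-4 5-6 4-8 2z"/><path d="M182 17l-29 65-14 44-12 57-4 48 3 27 8 23 11 17 30 38 13 19 12 24 8 24 4 31-1 32-6 31-12 30"/></g><g data-elev="500"><path d="M415 385l-17-4-20-6-41-21-21-16-1-5 3-8 10-14 13-13 10-7 10-3 14-2 16 2 15 4 16 8 18 14 14 16 9 16 2 15-5 12-10 8-16 4z"/><path d="M323 17l-24 54-14 25-14 14-34 25-15 15-31 23-12 16-8 20-1 12 1 13 4 15 5 13 18 28 39 44 5 14 6 25 3 36-3 38-8 42-12 38"/></g><g data-elev="525"><path d="M461 17l-64 139-10 17-11 10-13 6-16 1-42-7-40-10-28-1-16 4-15 8-11 11-6 12-3 14 0 13 3 15 6 14 10 15 13 15 13 12 15 9 21 6 11 0 11-3 10-5 12-8 30-27 9-7 16-4 19 1 14 3 15 7 15 8 16 12 13 13 12 13 8 14 5 13 2 19-6 14-12 11-20 6-18 1-23-3-85-23-14 0-9 3-2 4-1 5 7 35 0 28-6 33-15 44"/></g><g data-elev="550"><path d="M258 303l13 2 14-2 12-5 12-8 12-12 10-15 5-13 1-11-4-8-9-9-19-15-18-10-14-6-14-4-13-1-13 2-18 7-11 12-6 16 1 19 8 21 15 19 17 14z"/><path d="M527 121l-10 6-10 7-7 9-5 10-3 10-1 12 6 36-1 12-8 18-22 37 3 9 25 38 9 20 5 22-1 10-3 9-6 11-10 8-13 6-14 4-34 1-58-6-10 0-6 3-3 4 0 4 12 29 4 24-2 24-6 29"/></g><g data-elev="575"><path d="M527 411l-12 9-16 8-20 5-38 8-10 4-2 5-1 32-5 45"/><path d="M259 291l11 1 11-1 10-4 10-6 8-8 6-11 3-11-1-9-4-9-7-8-11-10-13-8-12-5-12-3-11 0-10 1-14 6-9 11-4 13 1 15 7 16 11 14 14 11z"/><path d="M527 144l-6 5-6 6-3 8-2 10 5 17 6 9 6 8"/></g><g data-elev="600"><path d="M527 489l-12-4-12-2-10 1-10 3-8 6-6 9-6 11-4 14"/><path d="M259 279l18 0 8-3 7-5 6-6 3-7 2-8-1-7-8-13-16-12-19-6-16 0-10 5-7 8-3 9 1 12 5 12 8 10 10 7z"/><path d="M527 163l-3 11 3 12"/></g><g data-elev="625"><path d="M523 527l-12-7-10-2-10 3-7 6"/><path d="M258 265l11 0 9-3 6-7 1-9-3-8-7-7-10-4-11-1-7 2-5 4-3 6 0 7 2 6 4 6 6 5z"/></g>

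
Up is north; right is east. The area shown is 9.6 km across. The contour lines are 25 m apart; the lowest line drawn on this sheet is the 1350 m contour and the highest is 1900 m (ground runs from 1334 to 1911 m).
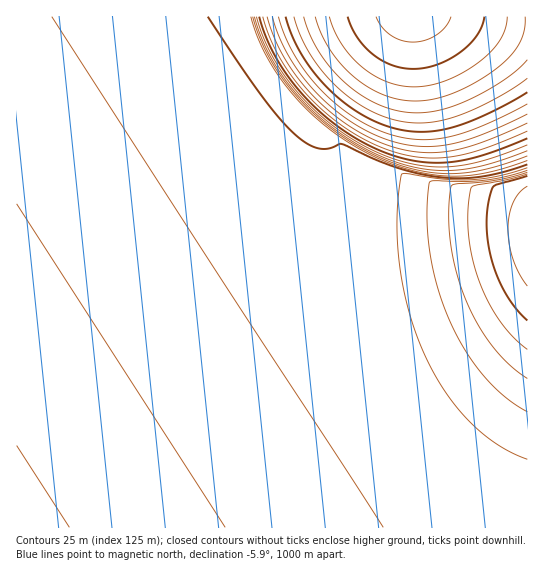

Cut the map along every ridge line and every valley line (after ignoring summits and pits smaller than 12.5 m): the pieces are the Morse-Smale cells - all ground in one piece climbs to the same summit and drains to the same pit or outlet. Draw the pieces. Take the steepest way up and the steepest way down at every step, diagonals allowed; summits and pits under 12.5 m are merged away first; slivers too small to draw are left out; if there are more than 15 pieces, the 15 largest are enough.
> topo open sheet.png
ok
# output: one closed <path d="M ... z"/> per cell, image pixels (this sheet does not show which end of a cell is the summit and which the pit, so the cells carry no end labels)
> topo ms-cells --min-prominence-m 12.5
<path d="M405 16l-389 1 1 511 491-1-37-27-30-30-40-53-20-35-17-37-19-52-9-36-11-70-1-52 43-57z"/><path d="M527 16l-121 0-39 62-43 57 1 52 11 70 19 64 20 48 26 48 32 44 38 39 38 28 19-1z"/>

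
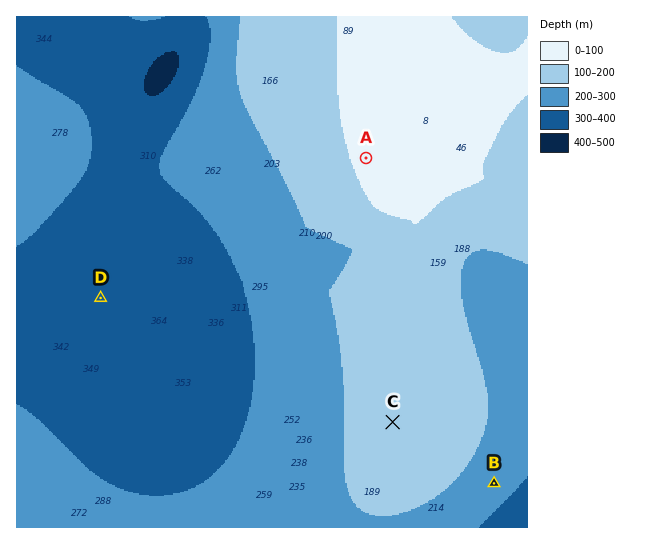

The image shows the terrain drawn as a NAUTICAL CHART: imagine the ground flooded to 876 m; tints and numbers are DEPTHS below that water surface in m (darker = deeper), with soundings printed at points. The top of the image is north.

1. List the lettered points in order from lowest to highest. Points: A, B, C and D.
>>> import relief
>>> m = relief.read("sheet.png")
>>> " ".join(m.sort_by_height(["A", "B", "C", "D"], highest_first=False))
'D B C A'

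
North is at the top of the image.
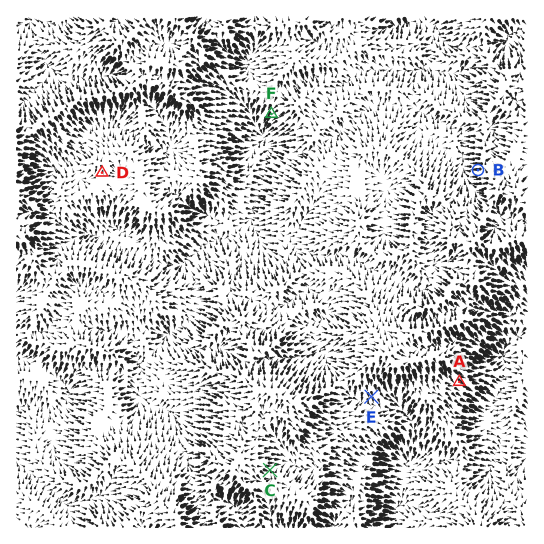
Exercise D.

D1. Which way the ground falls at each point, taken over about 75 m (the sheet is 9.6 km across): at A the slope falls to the SE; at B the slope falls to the W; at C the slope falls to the E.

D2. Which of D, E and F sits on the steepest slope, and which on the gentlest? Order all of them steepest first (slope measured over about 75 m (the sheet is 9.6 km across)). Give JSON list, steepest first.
["F", "E", "D"]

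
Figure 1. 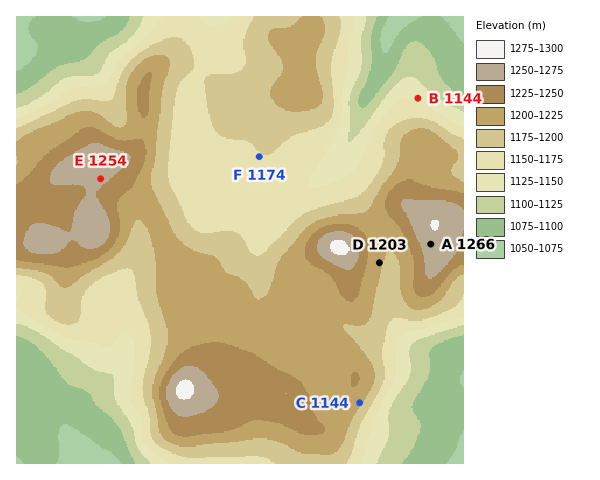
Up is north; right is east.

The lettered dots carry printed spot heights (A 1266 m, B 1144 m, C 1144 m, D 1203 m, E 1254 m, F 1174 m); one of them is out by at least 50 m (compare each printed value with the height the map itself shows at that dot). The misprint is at C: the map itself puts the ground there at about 1206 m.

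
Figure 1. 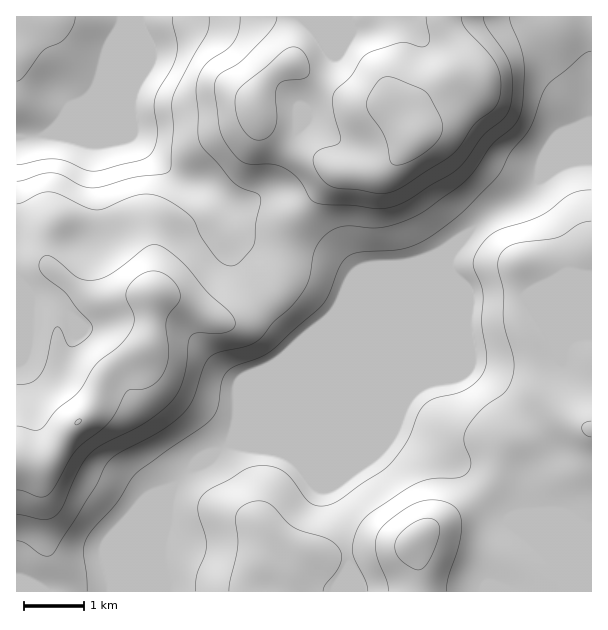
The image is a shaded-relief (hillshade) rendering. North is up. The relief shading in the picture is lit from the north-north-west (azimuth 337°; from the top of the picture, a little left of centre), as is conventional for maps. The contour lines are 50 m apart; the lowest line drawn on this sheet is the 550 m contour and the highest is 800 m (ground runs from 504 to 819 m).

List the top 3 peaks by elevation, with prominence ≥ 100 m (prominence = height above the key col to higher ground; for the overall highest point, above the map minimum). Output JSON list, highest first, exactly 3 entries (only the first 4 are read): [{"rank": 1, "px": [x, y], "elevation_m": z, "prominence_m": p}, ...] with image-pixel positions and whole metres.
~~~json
[{"rank": 1, "px": [416, 135], "elevation_m": 819, "prominence_m": 315}, {"rank": 2, "px": [78, 422], "elevation_m": 801, "prominence_m": 137}, {"rank": 3, "px": [417, 537], "elevation_m": 765, "prominence_m": 183}]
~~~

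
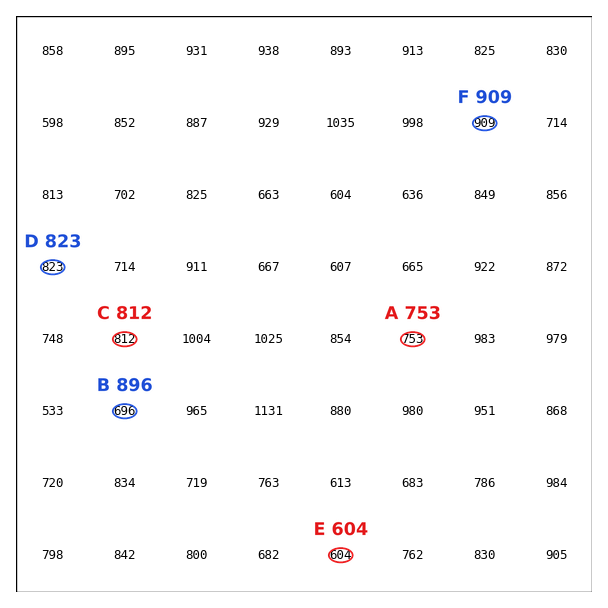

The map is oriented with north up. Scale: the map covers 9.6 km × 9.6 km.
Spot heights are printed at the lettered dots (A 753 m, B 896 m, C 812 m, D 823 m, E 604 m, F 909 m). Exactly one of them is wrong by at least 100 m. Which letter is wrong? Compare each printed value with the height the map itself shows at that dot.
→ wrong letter B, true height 696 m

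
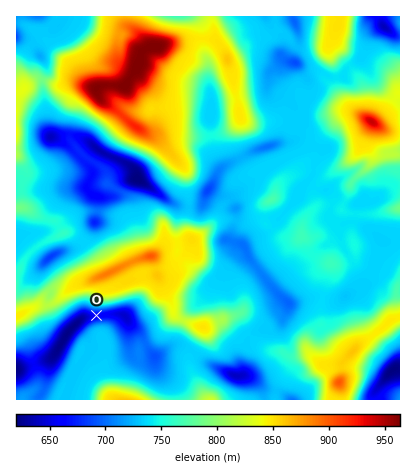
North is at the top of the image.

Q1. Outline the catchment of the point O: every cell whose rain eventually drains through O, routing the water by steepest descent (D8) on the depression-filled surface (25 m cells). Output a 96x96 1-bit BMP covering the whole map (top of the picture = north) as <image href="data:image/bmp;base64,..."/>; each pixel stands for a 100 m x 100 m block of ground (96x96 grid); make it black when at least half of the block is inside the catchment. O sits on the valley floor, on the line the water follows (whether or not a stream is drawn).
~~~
<image width="96" height="96" href="data:image/bmp;base64,Qk2+BAAAAAAAAD4AAAAoAAAAYAAAAGAAAAABAAEAAAAAAIAEAAATCwAAEwsAAAIAAAAAAAAA////AAAAAAAAAAD///8AAAAAAAAAAAD///4AAAAAAAAAAAH///wAAAAAAAAAAAP///wAAAAAAAAAAAP///gAAAAAAAAAAAP///gAAAAAAAAAAAP///AAAAAAAAAAAAP///AAAAAAAAAAAAP//+AAAAAAAAAAAAP//+AAAAAAAAAAAAP//+AAAAAAAAAAAAH///AAAAAAAAAAAAH///gAAAAAAAAAAAH///gAAAAAAAAAAAP///wAAAAAAAAAAAP///4AAAAAAAAAAAf///4AAAAAAAAAAAf///4AAAAAAAAAAA////gAAAAAAAAAAA///+AAAAAAAAAAAA///4AAAAAAAAAAAA///gAAAAAAAAAAAA///gAAAAAAAAAAAA///gAAAAAAAAAAAA///gAAAAAAAAAAAA///AAAAAAAAAAAAAf/+AAAAAAAAAAAAAP/+AAAAAAAAAAAAAP/+AAAAAAAAAAAAAP/8AAAAAAAAAAAAAP/8AAAAAAAAAAAAAH/4AAAAAAAAAAAAAB/4AAAAAAAAAAAAAAf4AAAAAAAAAAAAAAH4AAAAAAAAAAAAAAAwAAAAAAAAAAAAAAAAAAAAAAAAAAAAAAAAAAAAAAAAAAAAAAAAAAAAAAAAAAAAAAAAAAAAAAAAAAAAAAAAAAAAAAAAAAAAAAAAAAAAAAAAAAAAAAAAAAAAAAAAAAAAAAAAAAAAAAAAAAAAAAAAAAAAAAAAAAAAAAAAAAAAAAAAAAAAAAAAAAAAAAAAAAAAAAAAAAAAAAAAAAAAAAAAAAAAAAAAAAAAAAAAAAAAAAAAAAAAAAAAAAAAAAAAAAAAAAAAAAAAAAAAAAAAAAAAAAAAAAAAAAAAAAAAAAAAAAAAAAAAAAAAAAAAAAAAAAAAAAAAAAAAAAAAAAAAAAAAAAAAAAAAAAAAAAAAAAAAAAAAAAAAAAAAAAAAAAAAAAAAAAAAAAAAAAAAAAAAAAAAAAAAAAAAAAAAAAAAAAAAAAAAAAAAAAAAAAAAAAAAAAAAAAAAAAAAAAAAAAAAAAAAAAAAAAAAAAAAAAAAAAAAAAAAAAAAAAAAAAAAAAAAAAAAAAAAAAAAAAAAAAAAAAAAAAAAAAAAAAAAAAAAAAAAAAAAAAAAAAAAAAAAAAAAAAAAAAAAAAAAAAAAAAAAAAAAAAAAAAAAAAAAAAAAAAAAAAAAAAAAAAAAAAAAAAAAAAAAAAAAAAAAAAAAAAAAAAAAAAAAAAAAAAAAAAAAAAAAAAAAAAAAAAAAAAAAAAAAAAAAAAAAAAAAAAAAAAAAAAAAAAAAAAAAAAAAAAAAAAAAAAAAAAAAAAAAAAAAAAAAAAAAAAAAAAAAAAAAAAAAAAAAAAAAAAAAAAAAAAAAAAAAAAAAAAAAAAAAAAAAAAAAAAAAAAAAAAAAAAAAAAAAAAAAAAAAAAAAAAAAAAAAAAAAAAAAAAAAAAAAAAAAAAAAAAAAAAAAAAAAAAAAAAAAAAAAAAAAAAAAAAAAAAAAAAAAAAAAAAAAAAAAAAAAAAAAAAAAAAAAAAAAAAAAAA="/>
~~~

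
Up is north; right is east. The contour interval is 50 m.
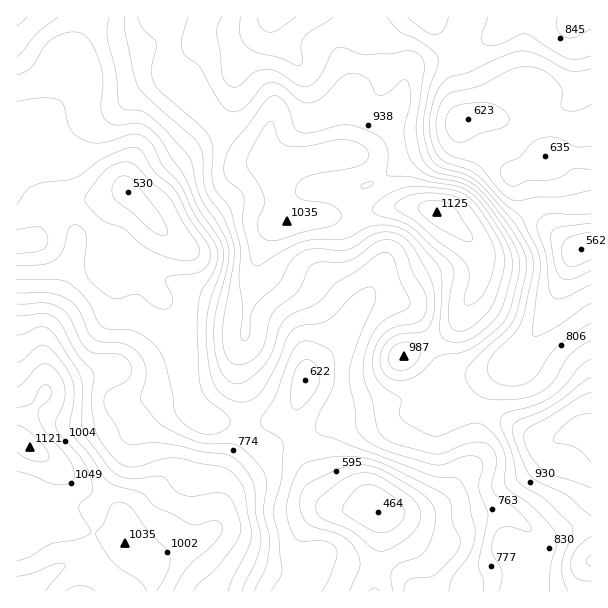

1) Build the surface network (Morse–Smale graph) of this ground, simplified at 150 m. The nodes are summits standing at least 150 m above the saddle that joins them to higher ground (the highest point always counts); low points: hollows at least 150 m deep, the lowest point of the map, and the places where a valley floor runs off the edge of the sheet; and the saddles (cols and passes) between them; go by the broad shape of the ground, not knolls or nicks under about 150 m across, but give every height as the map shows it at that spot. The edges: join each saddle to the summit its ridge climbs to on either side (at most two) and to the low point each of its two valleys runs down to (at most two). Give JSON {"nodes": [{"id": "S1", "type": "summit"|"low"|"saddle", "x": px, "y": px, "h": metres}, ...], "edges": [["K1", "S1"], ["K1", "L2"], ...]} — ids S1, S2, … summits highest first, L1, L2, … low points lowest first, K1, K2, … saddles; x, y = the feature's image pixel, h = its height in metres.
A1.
{"nodes": [
{"id": "S1", "type": "summit", "x": 435, "y": 210, "h": 1125},
{"id": "S2", "type": "summit", "x": 30, "y": 447, "h": 1121},
{"id": "S3", "type": "summit", "x": 590, "y": 441, "h": 1059},
{"id": "L1", "type": "low", "x": 378, "y": 512, "h": 464},
{"id": "L2", "type": "low", "x": 129, "y": 192, "h": 530},
{"id": "L3", "type": "low", "x": 581, "y": 249, "h": 562},
{"id": "K1", "type": "saddle", "x": 381, "y": 179, "h": 952},
{"id": "K2", "type": "saddle", "x": 170, "y": 42, "h": 907},
{"id": "K3", "type": "saddle", "x": 479, "y": 410, "h": 862},
{"id": "K4", "type": "saddle", "x": 243, "y": 423, "h": 711}],
"edges": [["K1", "S1"], ["K1", "L1"], ["K1", "L3"], ["K2", "S1"], ["K2", "L2"], ["K2", "L3"], ["K3", "S1"], ["K3", "S3"], ["K3", "L1"], ["K3", "L3"], ["K4", "S1"], ["K4", "S2"], ["K4", "L1"], ["K4", "L2"]]}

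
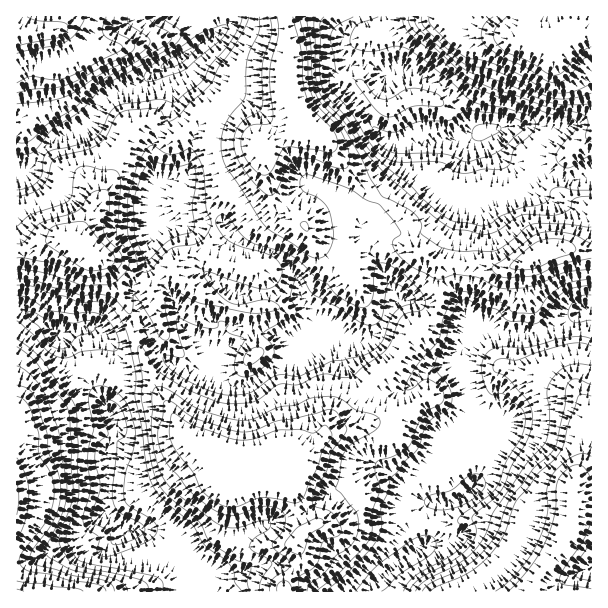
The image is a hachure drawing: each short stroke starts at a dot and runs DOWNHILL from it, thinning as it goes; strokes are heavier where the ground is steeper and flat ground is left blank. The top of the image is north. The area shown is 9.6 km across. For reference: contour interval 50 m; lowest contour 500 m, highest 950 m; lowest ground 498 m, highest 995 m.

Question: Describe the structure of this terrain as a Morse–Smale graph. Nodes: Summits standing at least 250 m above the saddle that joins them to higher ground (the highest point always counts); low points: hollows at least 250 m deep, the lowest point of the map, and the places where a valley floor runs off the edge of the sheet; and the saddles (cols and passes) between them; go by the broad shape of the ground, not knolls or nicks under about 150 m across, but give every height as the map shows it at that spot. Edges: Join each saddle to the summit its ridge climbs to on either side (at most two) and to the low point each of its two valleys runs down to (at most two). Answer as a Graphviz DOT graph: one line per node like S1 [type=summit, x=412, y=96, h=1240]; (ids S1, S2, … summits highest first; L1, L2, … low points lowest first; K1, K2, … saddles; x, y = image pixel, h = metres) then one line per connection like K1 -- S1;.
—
graph terrain {
  S1 [type=summit, x=546, y=38, h=995];
  S2 [type=summit, x=569, y=527, h=995];
  S3 [type=summit, x=17, y=32, h=991];
  S4 [type=summit, x=17, y=591, h=962];
  L1 [type=low, x=488, y=129, h=498];
  K1 [type=saddle, x=564, y=179, h=631];
  K2 [type=saddle, x=530, y=336, h=627];
  K3 [type=saddle, x=209, y=588, h=622];
  K1 -- S1;
  K1 -- S3;
  K1 -- L1;
  K2 -- S2;
  K2 -- S3;
  K2 -- L1;
  K3 -- S3;
  K3 -- S4;
  K3 -- L1;
}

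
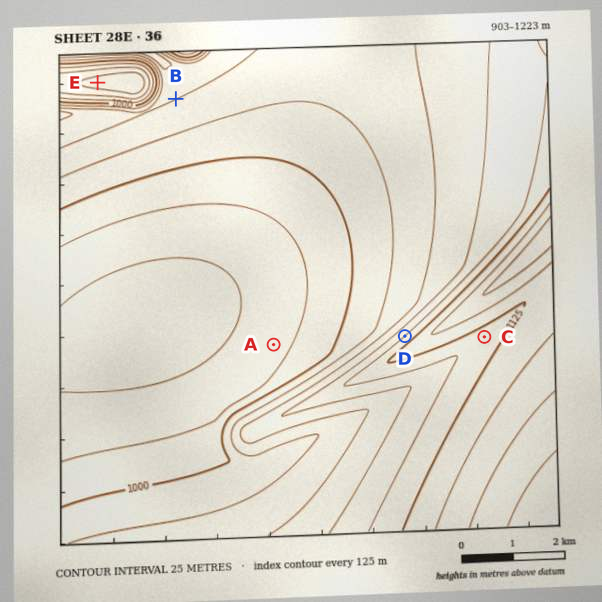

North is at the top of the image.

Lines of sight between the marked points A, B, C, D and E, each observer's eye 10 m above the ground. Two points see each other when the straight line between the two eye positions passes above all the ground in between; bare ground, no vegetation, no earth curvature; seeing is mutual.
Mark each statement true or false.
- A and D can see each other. true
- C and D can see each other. false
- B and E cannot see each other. true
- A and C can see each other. false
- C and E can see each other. false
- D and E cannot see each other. true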